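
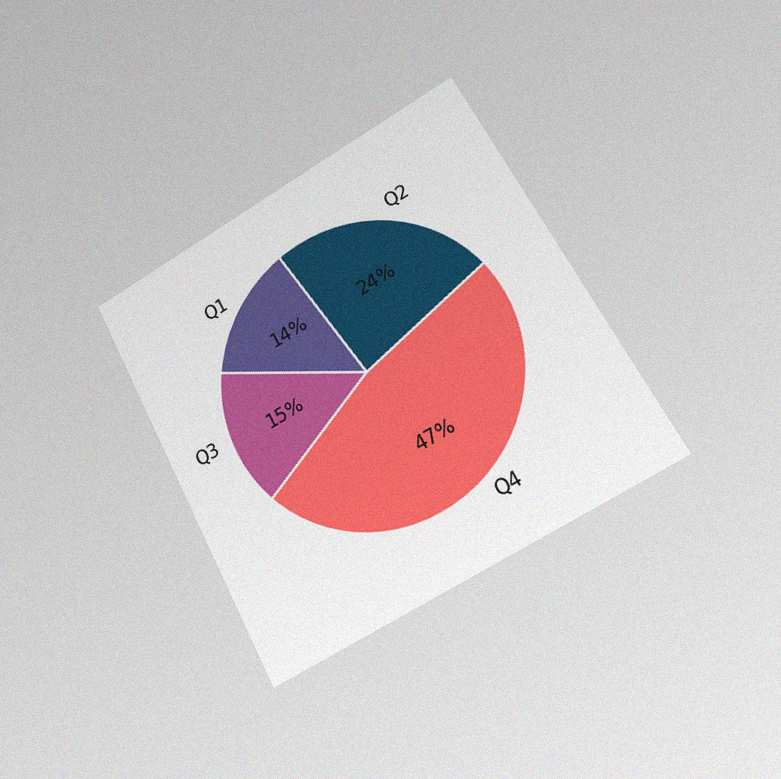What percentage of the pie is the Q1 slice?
14%

The chart is tilted about 28° counter-clockwise and viewed slightly from the right, with some photo noise. The Q1 slice takes up 14% of the pie.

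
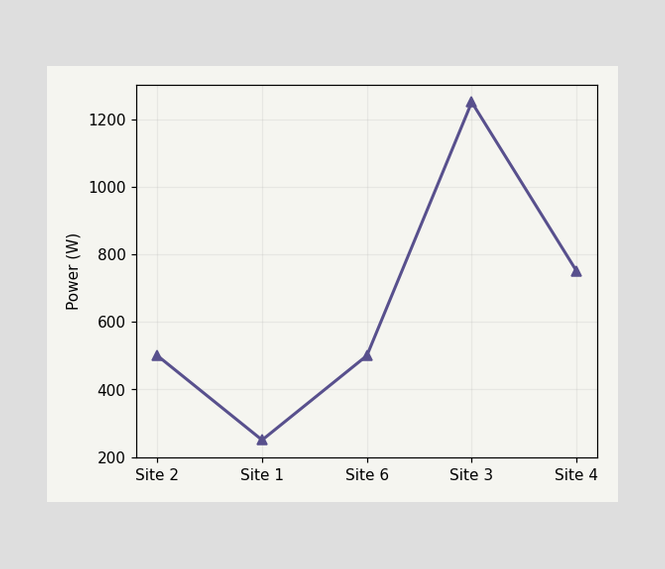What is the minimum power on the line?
The lowest point is at Site 1, and reading across to the y-axis gives 250W.

250W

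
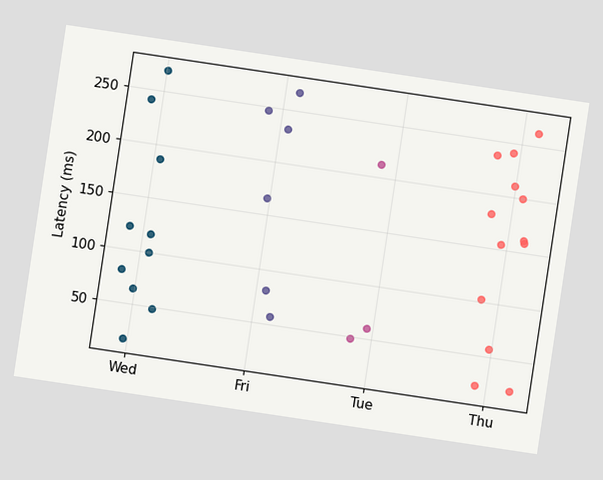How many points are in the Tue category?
3

The chart is tilted about 9° clockwise. Counting the markers in the Tue column gives 3.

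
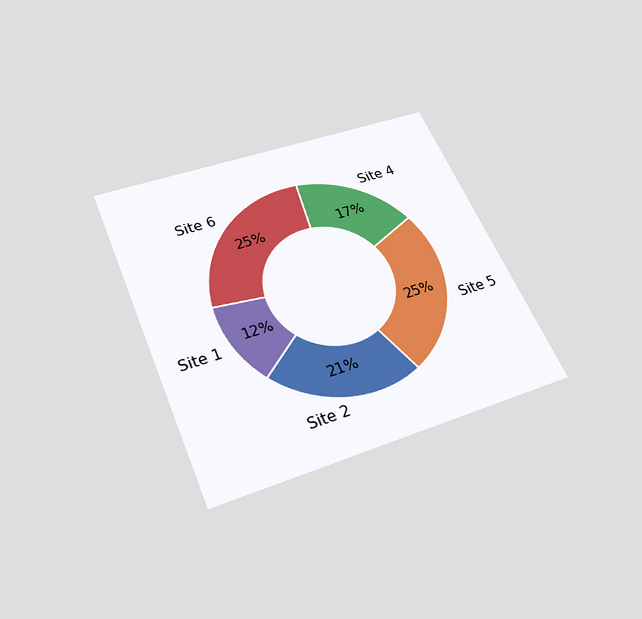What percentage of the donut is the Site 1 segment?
The chart is tilted about 23° counter-clockwise and viewed slightly from below. The Site 1 segment takes up 12% of the ring.

12%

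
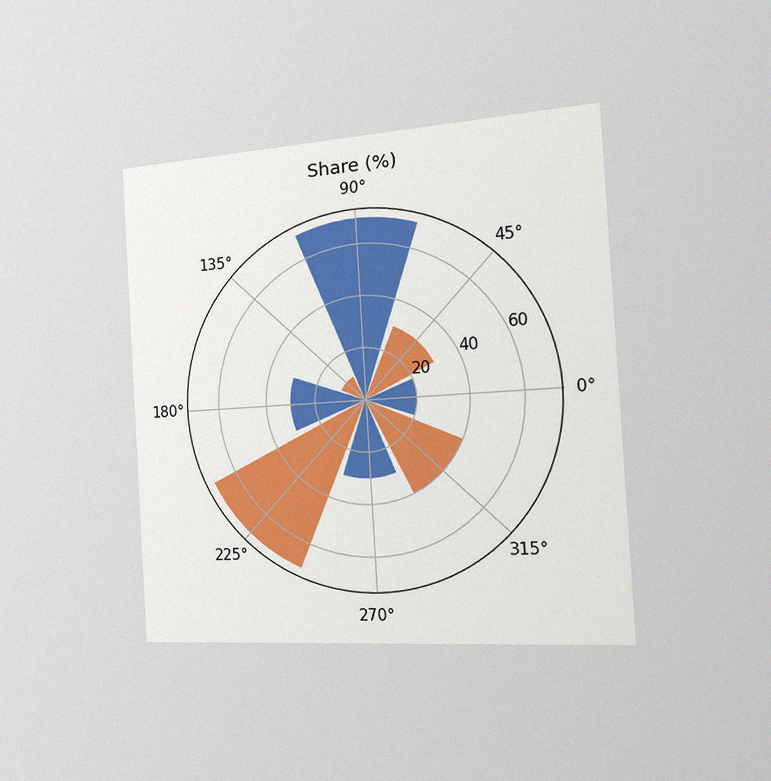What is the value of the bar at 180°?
30%

The chart is tilted about 3° counter-clockwise and viewed slightly from the right, with some photo noise. The bar at 180° reaches 30% on the radial axis.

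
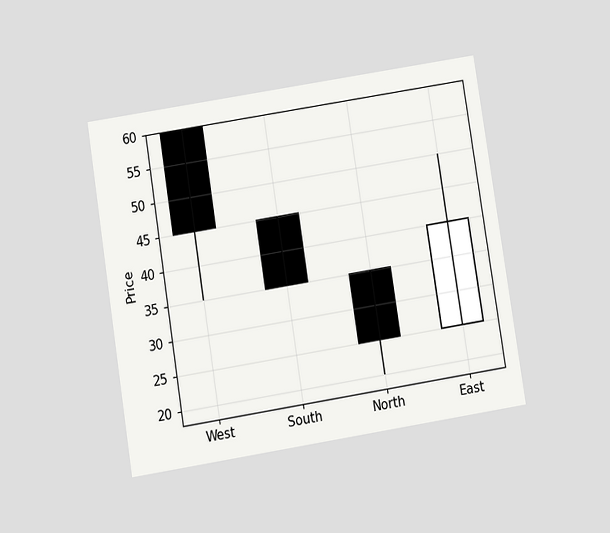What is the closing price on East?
40

The chart is tilted about 9° counter-clockwise and viewed at a slight angle. The East candle closes at 40.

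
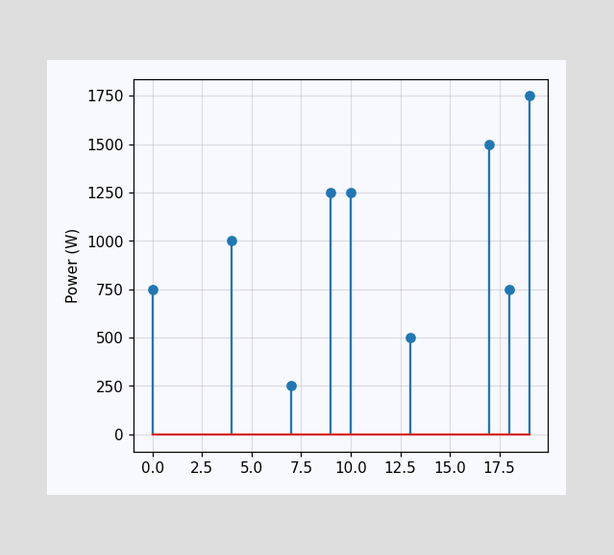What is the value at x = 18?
750W

The stem at x=18 reaches 750W.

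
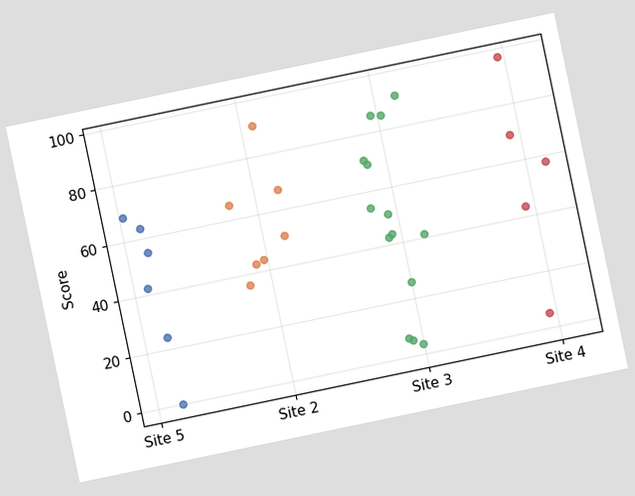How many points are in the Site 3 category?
The chart is tilted about 12° counter-clockwise. Counting the markers in the Site 3 column gives 14.

14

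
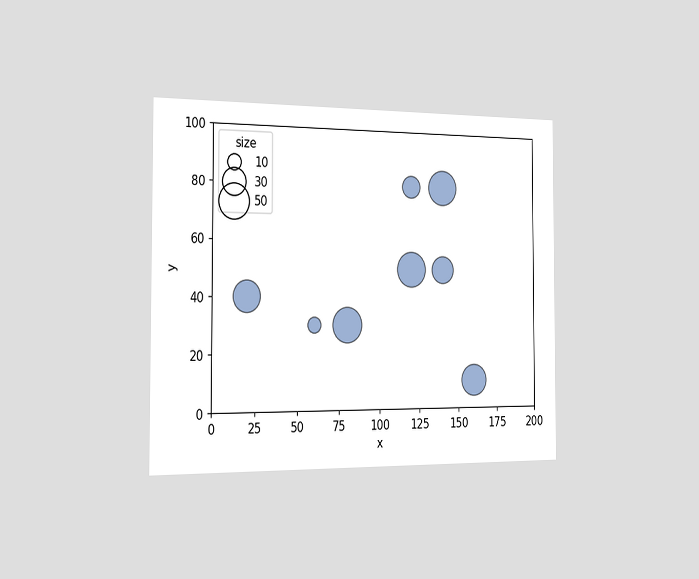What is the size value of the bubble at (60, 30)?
The chart is viewed slightly from the left. Matching the bubble at (60, 30) against the size legend gives 10.

10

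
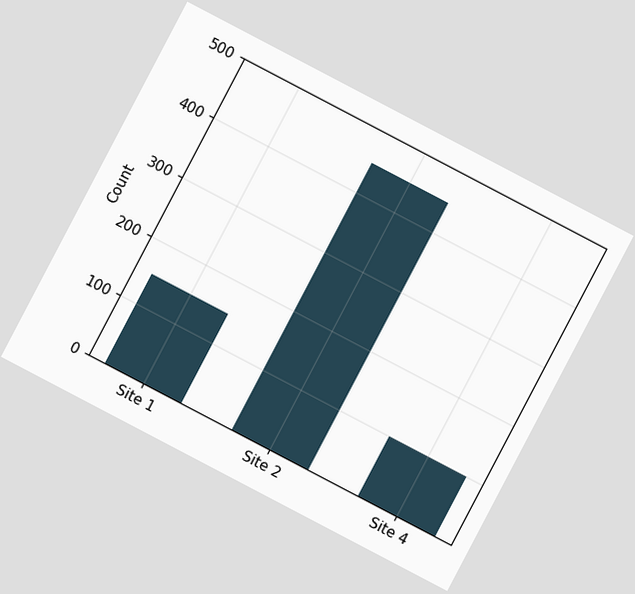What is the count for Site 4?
100

The chart is tilted about 28° clockwise. Reading along the chart's y-axis, the Site 4 bar reaches 100.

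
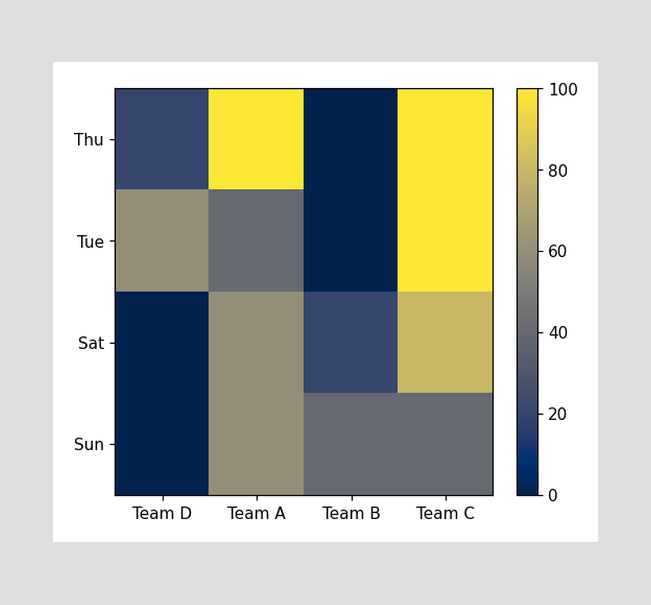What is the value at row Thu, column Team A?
100

Matching cell (Thu, Team A) against the colorbar gives 100.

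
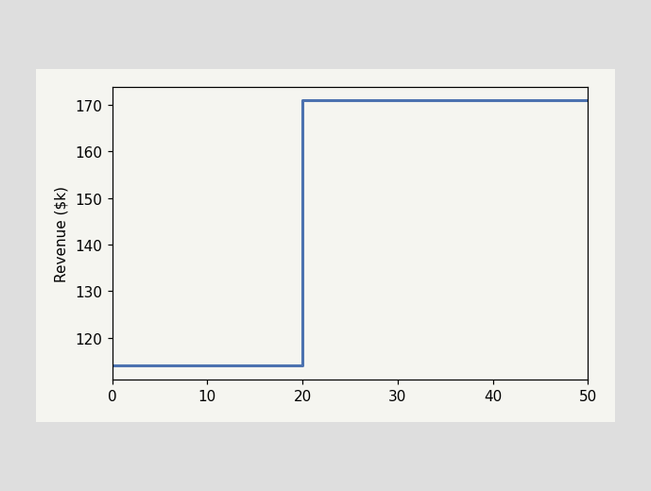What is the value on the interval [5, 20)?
On [5, 20) the step sits at $114k.

$114k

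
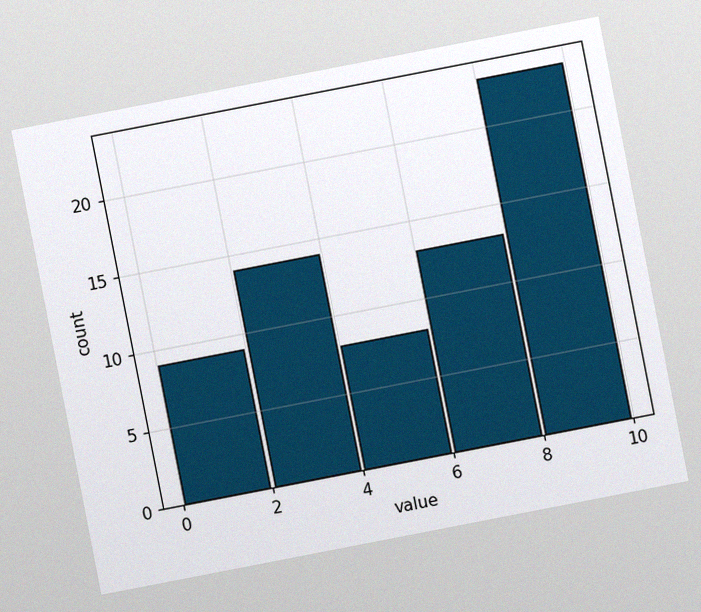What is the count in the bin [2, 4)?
14

The chart is tilted about 11° counter-clockwise, with some photo noise. The [2, 4) bin has height 14.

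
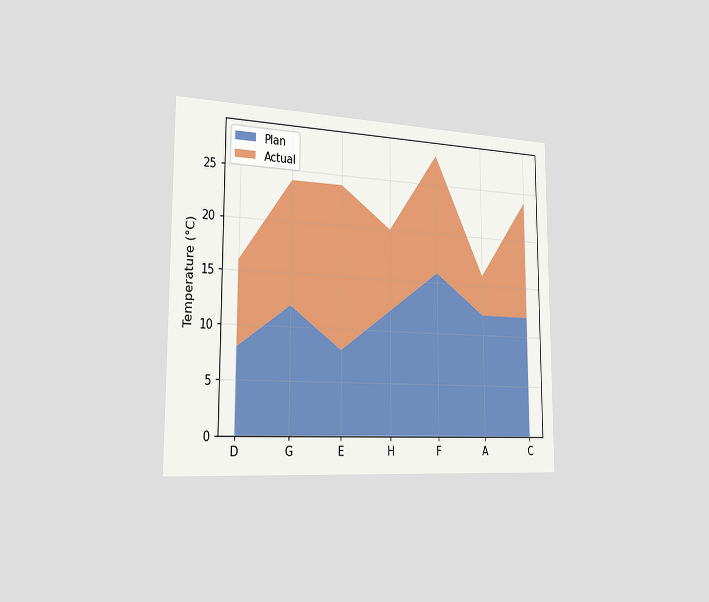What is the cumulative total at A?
The chart is viewed slightly from the left. The stacked total at A reaches 16°C.

16°C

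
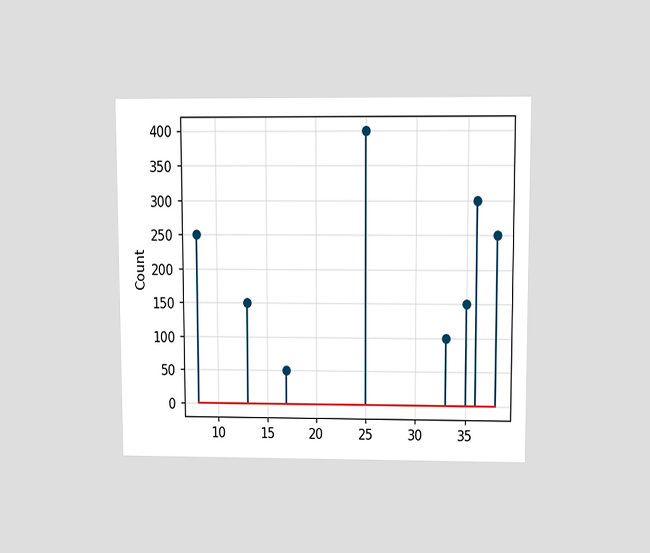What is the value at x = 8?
The chart is viewed slightly from above. The stem at x=8 reaches 250.

250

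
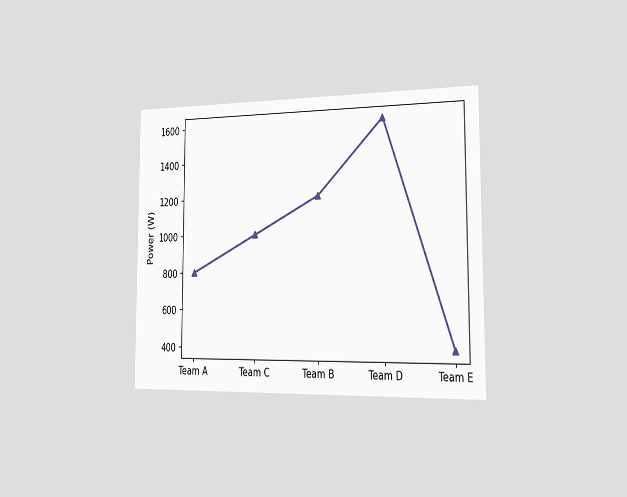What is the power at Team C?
The chart is viewed slightly from the right. At Team C, the line is at 1000W.

1000W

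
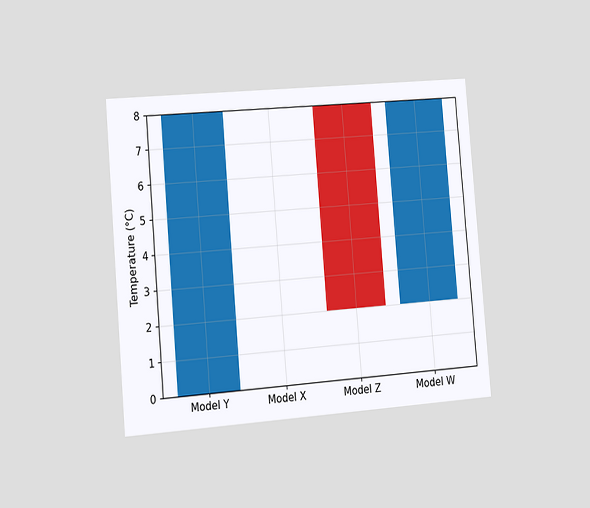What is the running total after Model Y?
8°C

The chart is tilted about 5° counter-clockwise and viewed slightly from the left. After Model Y the running total reaches 8°C.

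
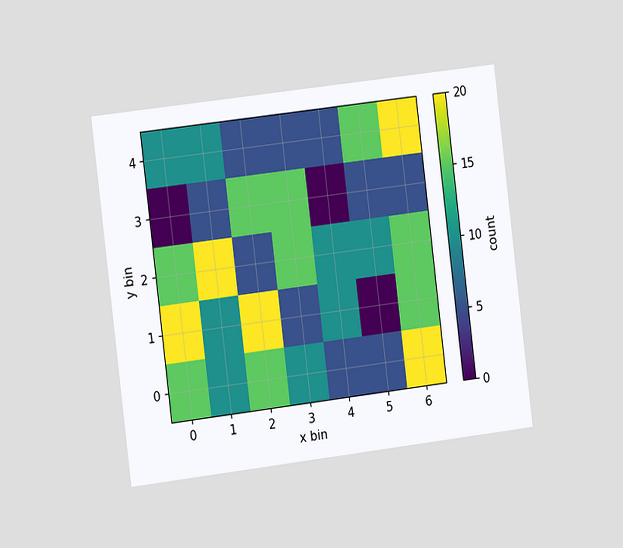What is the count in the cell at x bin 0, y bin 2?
The chart is tilted about 7° counter-clockwise and viewed slightly from the left. Matching the cell (0, 2) against the colorbar gives 15.

15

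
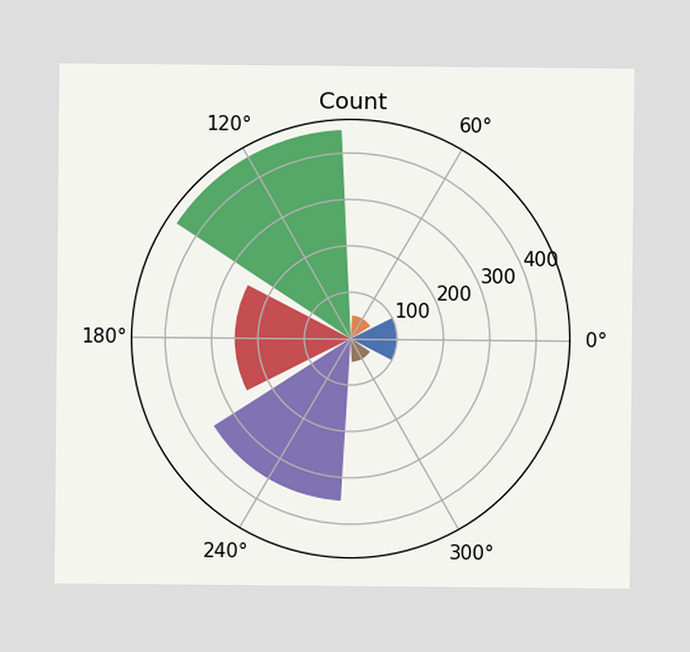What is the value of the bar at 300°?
50

The bar at 300° reaches 50 on the radial axis.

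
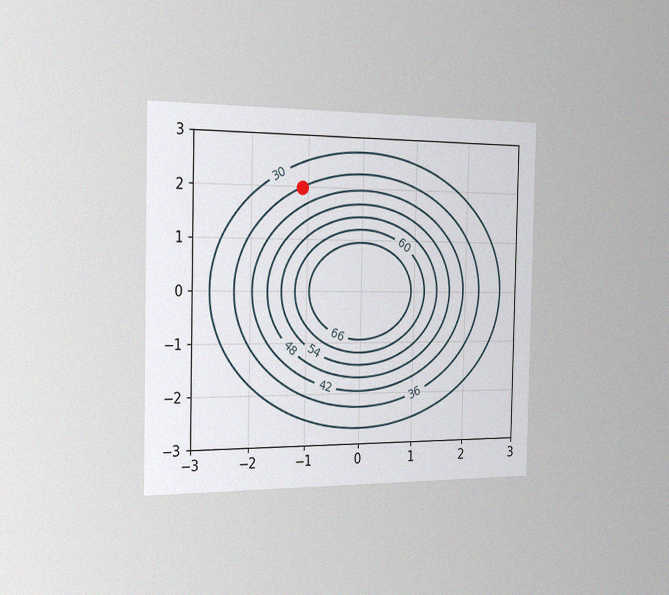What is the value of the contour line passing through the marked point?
36

The chart is viewed slightly from the left, with some photo noise. The marked point sits on the contour labelled 36.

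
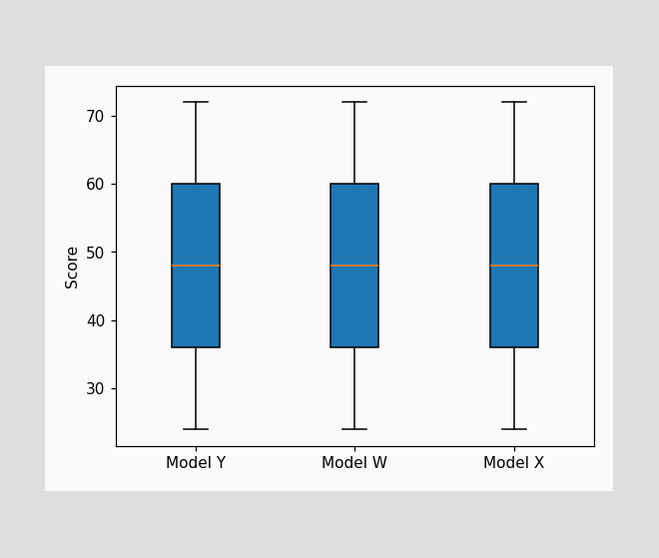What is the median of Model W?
The median line in the Model W box sits at 48.

48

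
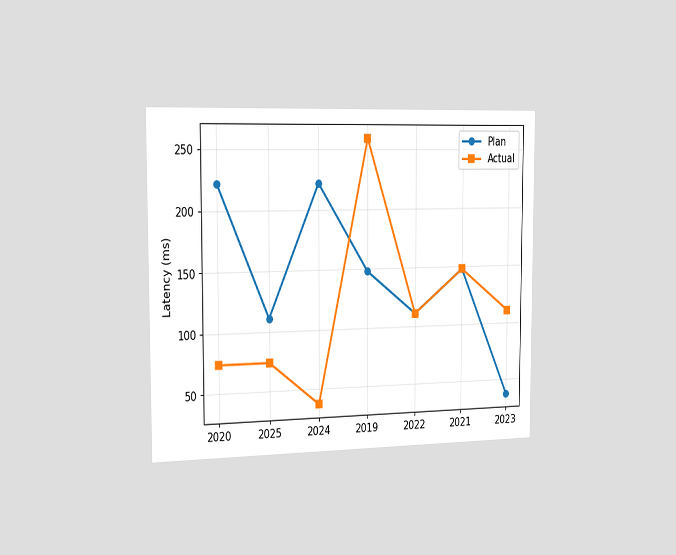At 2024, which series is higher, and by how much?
Plan, by 185ms

The chart is viewed slightly from the left. At 2024, Plan sits above the other line by 185ms.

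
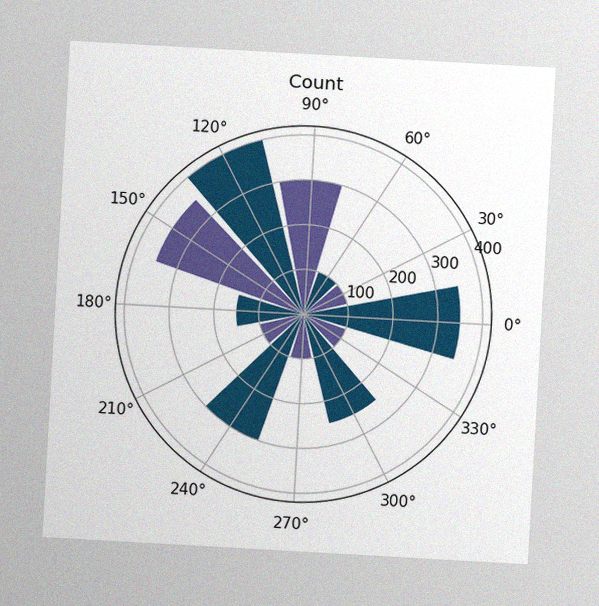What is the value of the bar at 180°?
The chart is tilted about 3° clockwise, with some photo noise. The bar at 180° reaches 150 on the radial axis.

150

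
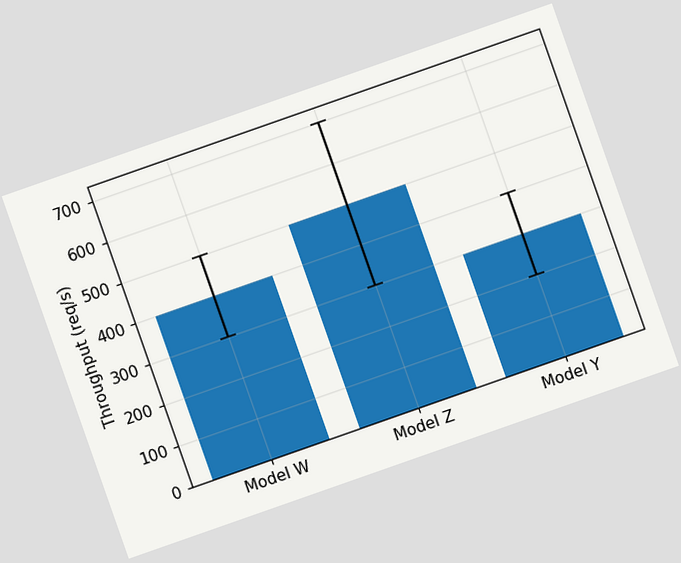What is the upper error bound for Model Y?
400req/s

The chart is tilted about 19° counter-clockwise. The Model Y bar's upper whisker reaches 400req/s.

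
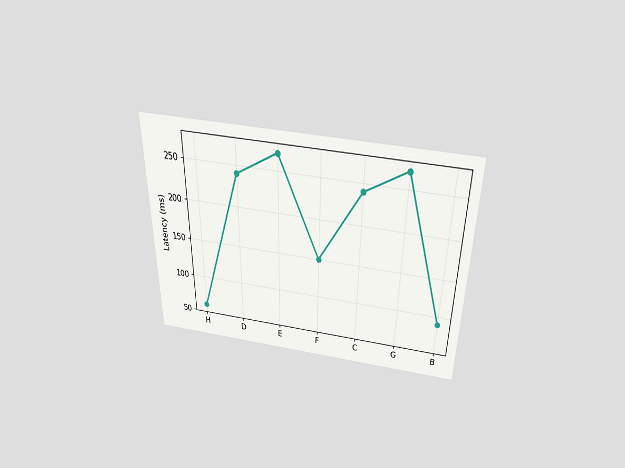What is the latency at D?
240ms

The chart is viewed slightly from above. At D, the line is at 240ms.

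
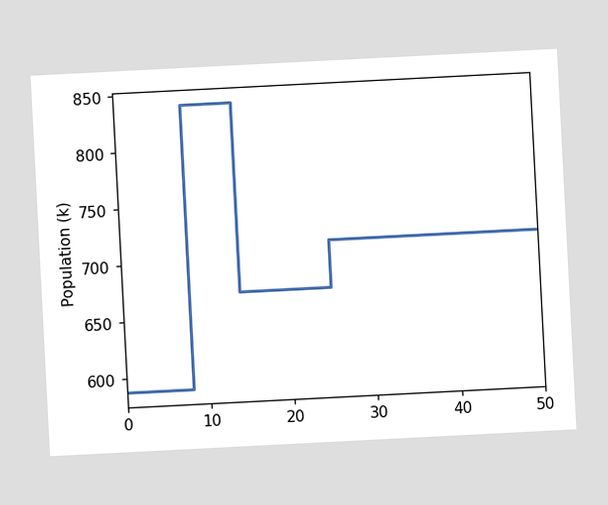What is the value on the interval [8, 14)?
The chart is tilted about 3° counter-clockwise. On [8, 14) the step sits at 840k.

840k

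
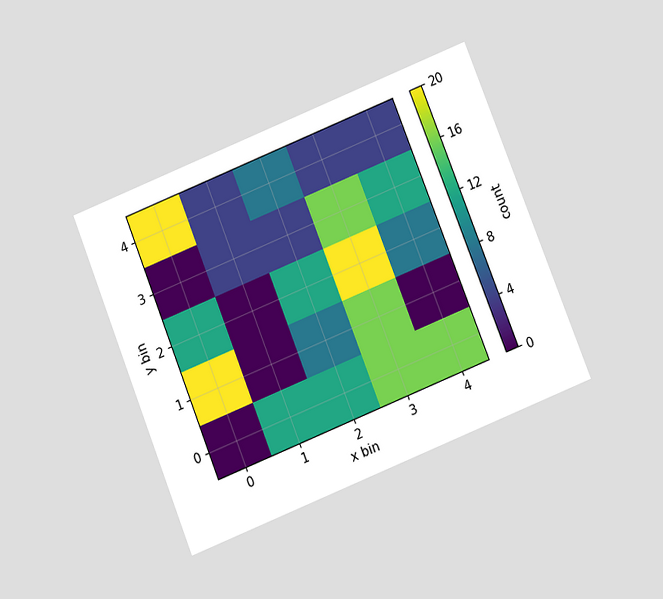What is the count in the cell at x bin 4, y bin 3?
The chart is tilted about 22° counter-clockwise and viewed slightly from below. Matching the cell (4, 3) against the colorbar gives 12.

12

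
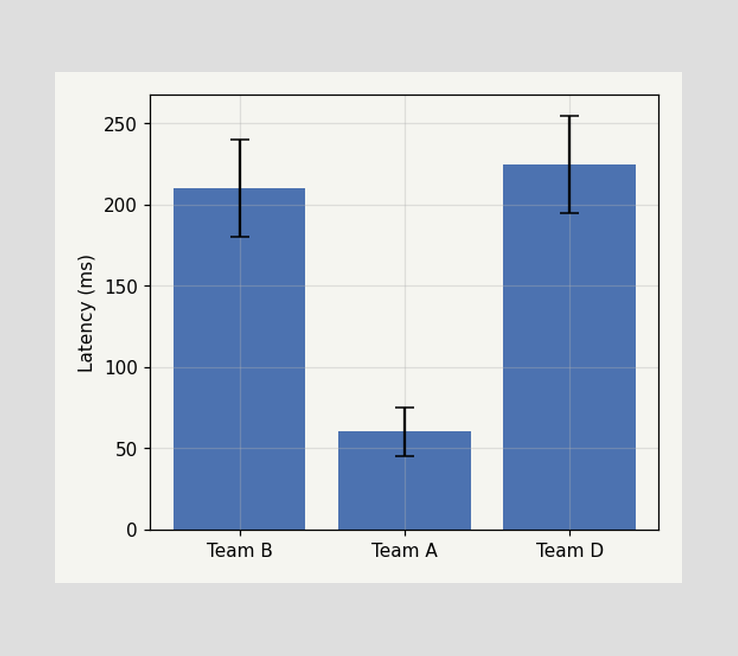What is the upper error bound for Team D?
The Team D bar's upper whisker reaches 255ms.

255ms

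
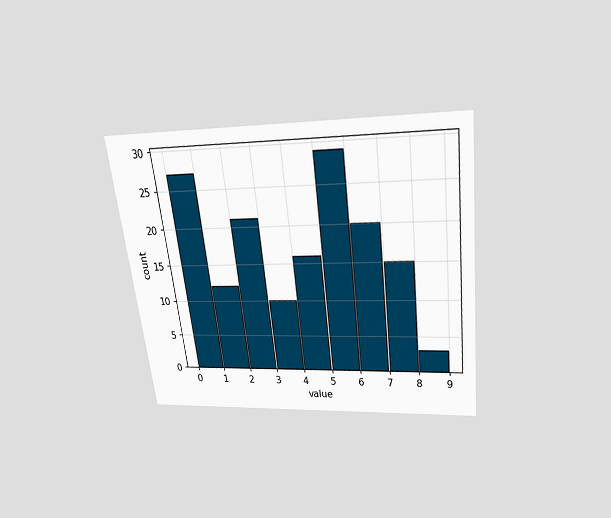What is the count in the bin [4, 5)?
16

The chart is tilted about 7° counter-clockwise and viewed slightly from above. The [4, 5) bin has height 16.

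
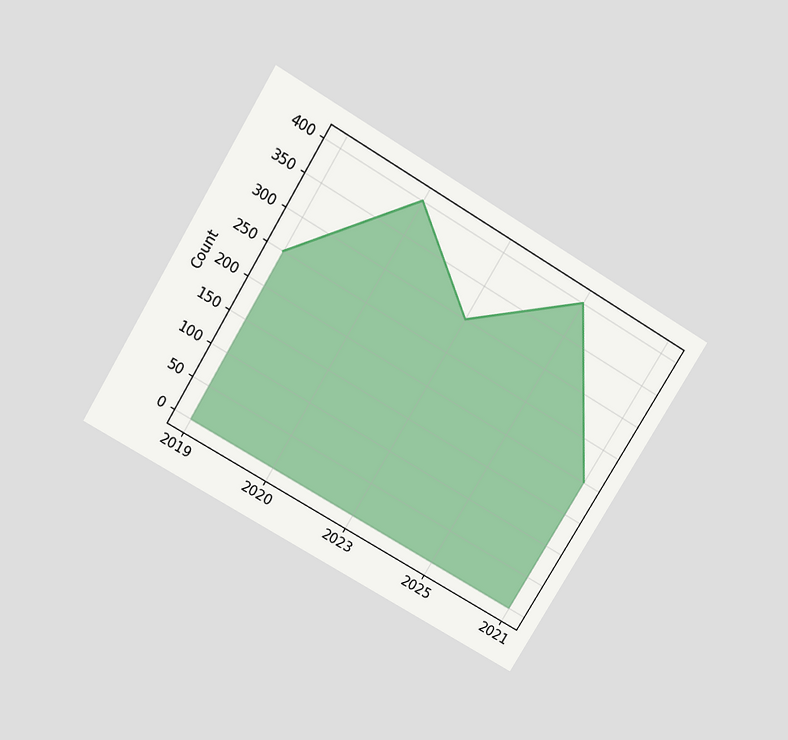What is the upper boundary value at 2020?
400

The chart is tilted about 31° clockwise and viewed slightly from above. At 2020 the upper boundary is at 400.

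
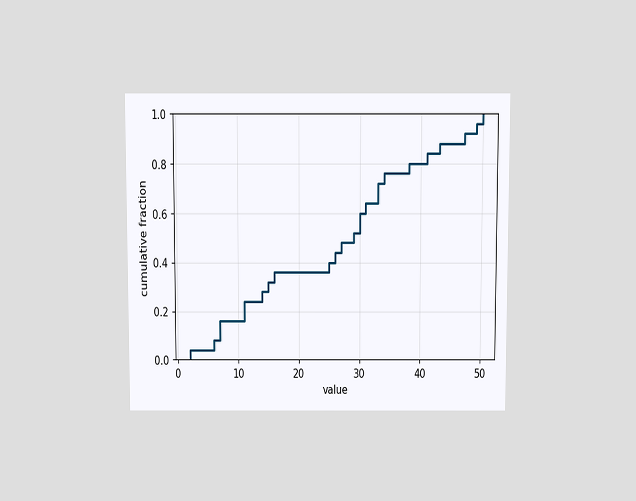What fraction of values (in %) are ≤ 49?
96%

The chart is viewed slightly from above. At x=49 the ECDF step is at 96%.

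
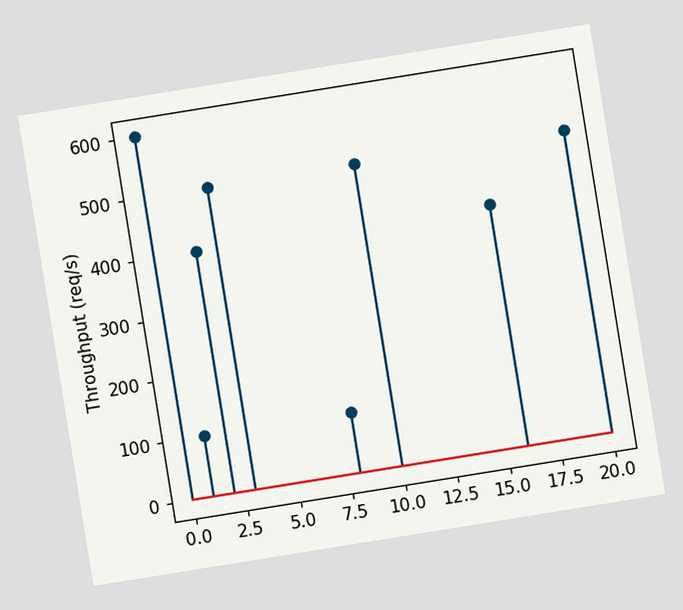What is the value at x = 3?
500req/s

The chart is tilted about 9° counter-clockwise. The stem at x=3 reaches 500req/s.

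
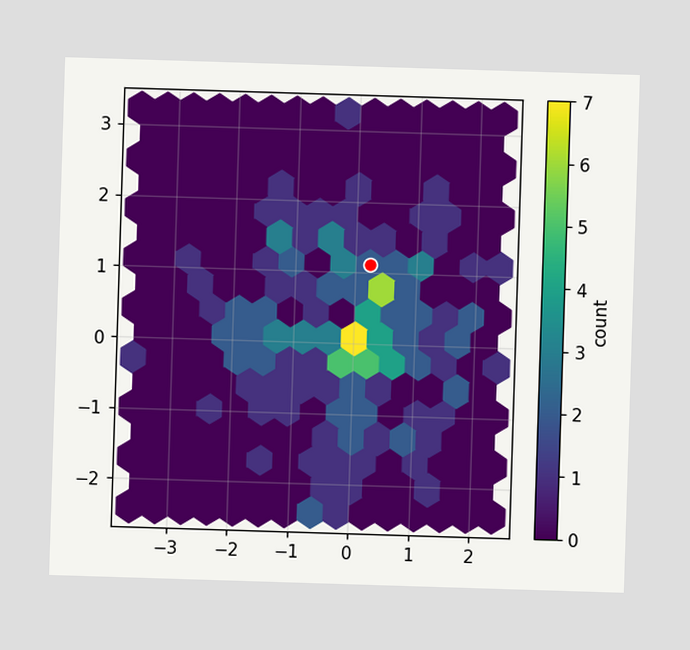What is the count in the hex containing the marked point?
The marked hex reads 2 on the colorbar.

2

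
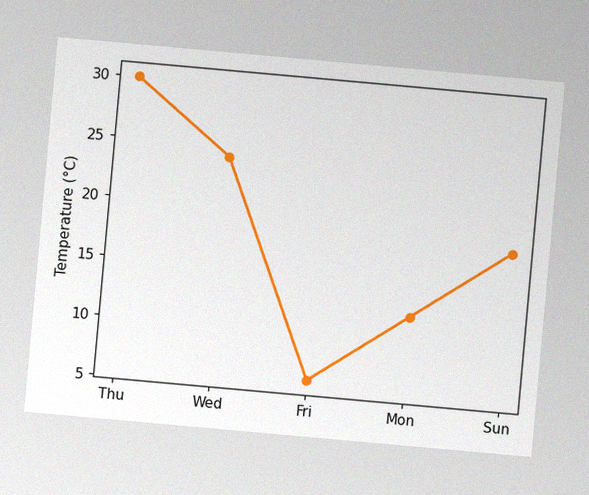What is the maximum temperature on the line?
30°C

The chart is tilted about 5° clockwise, with some photo noise. The highest point is at Thu, and reading across to the y-axis gives 30°C.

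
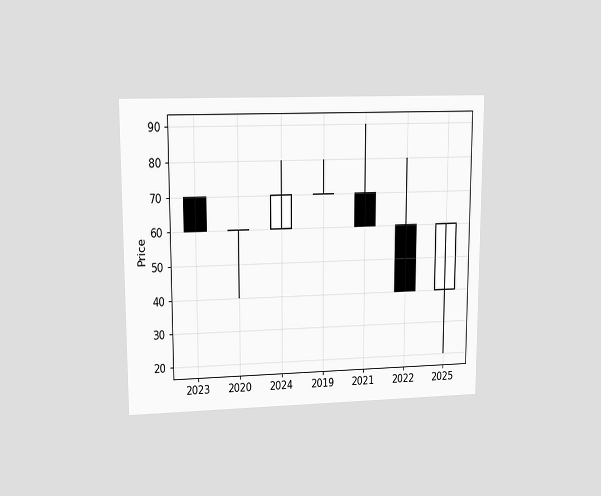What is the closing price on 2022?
40

The chart is viewed at a slight angle. The 2022 candle closes at 40.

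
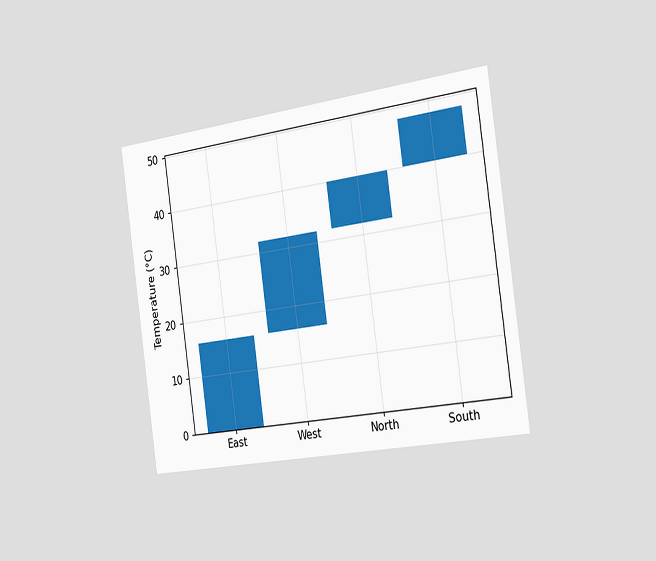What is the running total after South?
The chart is tilted about 8° counter-clockwise and viewed slightly from the right. After South the running total reaches 48°C.

48°C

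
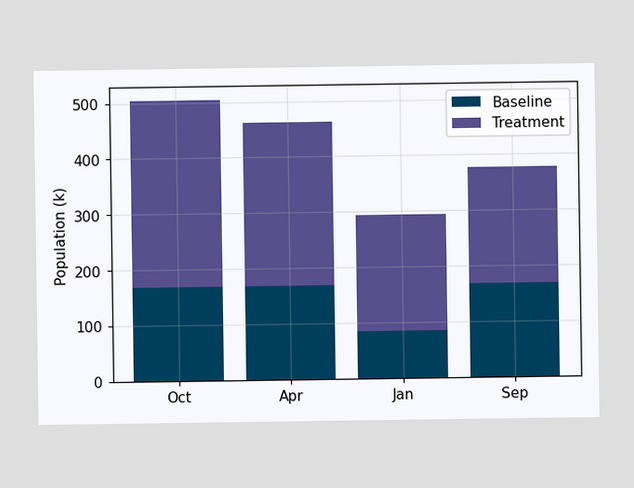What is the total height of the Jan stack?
The Jan stack's top reaches 294k on the y-axis.

294k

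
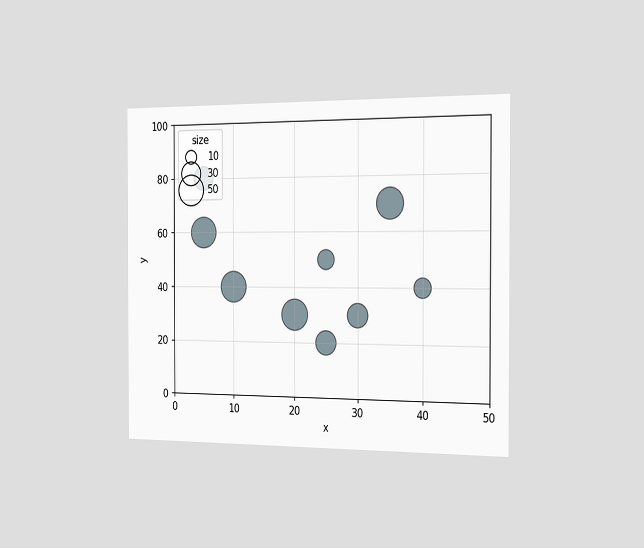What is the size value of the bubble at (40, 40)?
The chart is viewed slightly from the right. Matching the bubble at (40, 40) against the size legend gives 20.

20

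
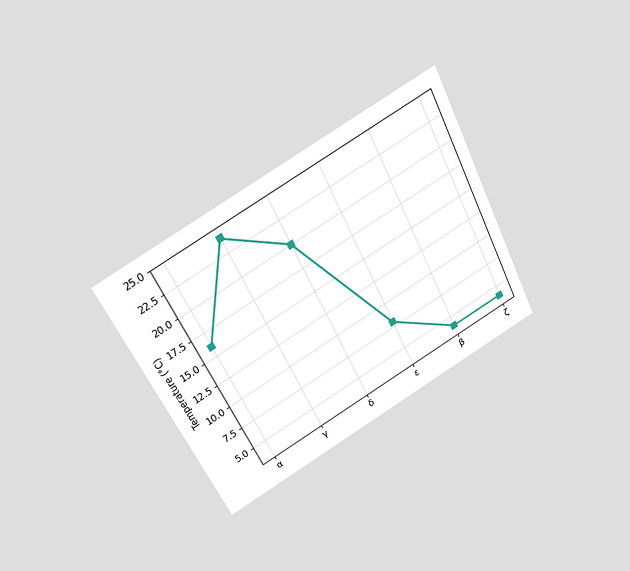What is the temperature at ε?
The chart is tilted about 27° counter-clockwise and viewed slightly from above. At ε, the line is at 8°C.

8°C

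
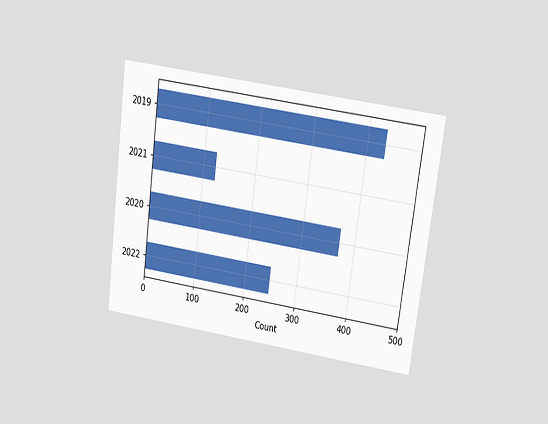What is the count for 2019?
434

The chart is tilted about 8° clockwise and viewed at a slight angle. Reading along the chart's x-axis, the 2019 bar reaches 434.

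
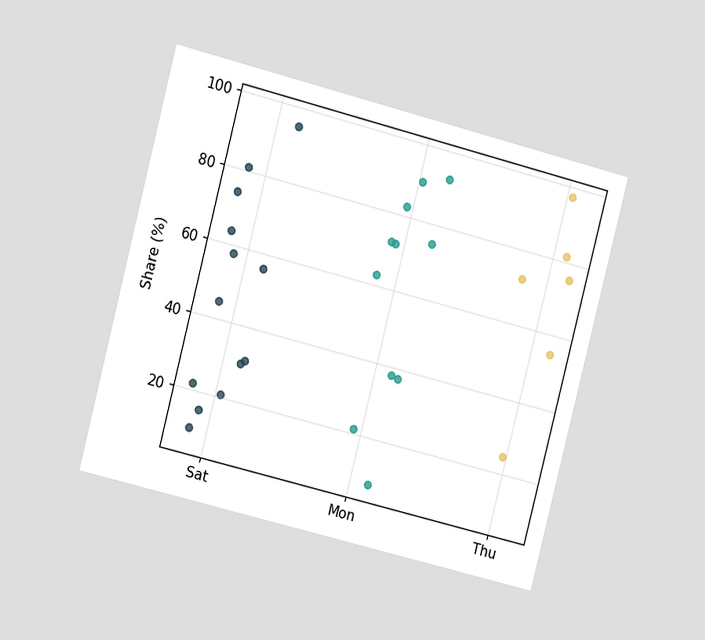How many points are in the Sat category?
The chart is tilted about 14° clockwise and viewed at a slight angle. Counting the markers in the Sat column gives 13.

13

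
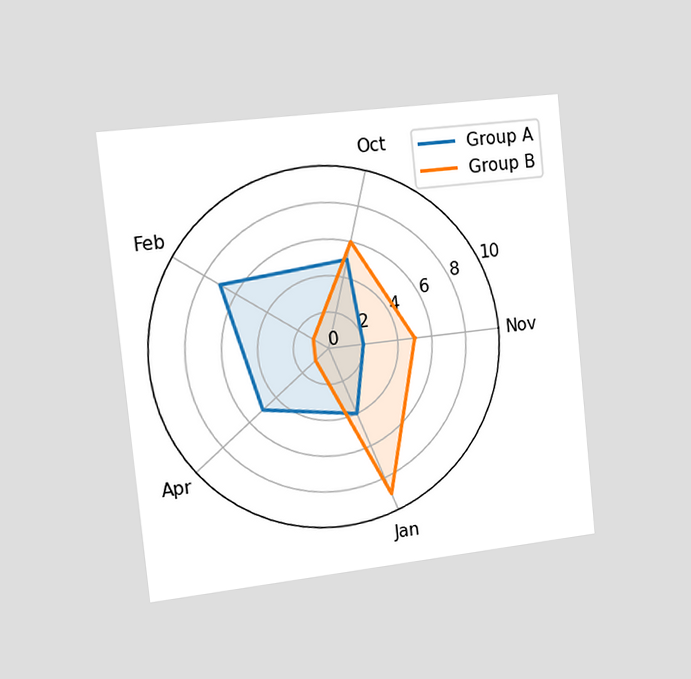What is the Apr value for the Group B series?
1

The chart is tilted about 6° counter-clockwise and viewed slightly from the left. On the Apr axis, Group B reaches 1.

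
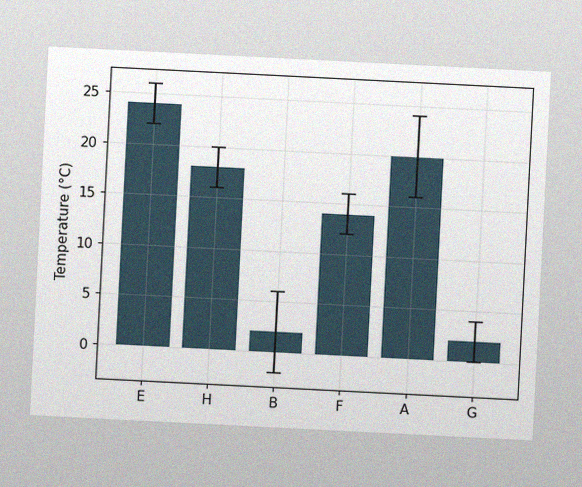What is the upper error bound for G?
The chart is tilted about 3° clockwise, with some photo noise. The G bar's upper whisker reaches 4°C.

4°C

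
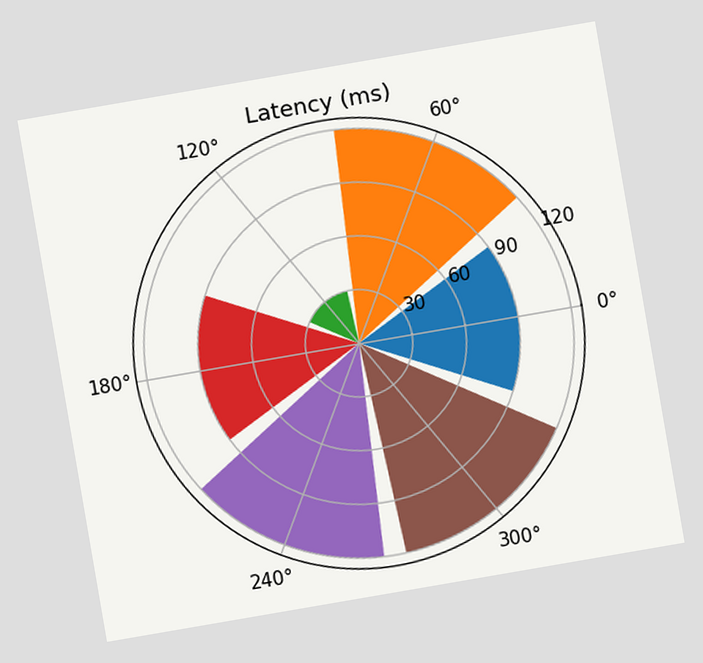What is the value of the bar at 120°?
The chart is tilted about 10° counter-clockwise. The bar at 120° reaches 30ms on the radial axis.

30ms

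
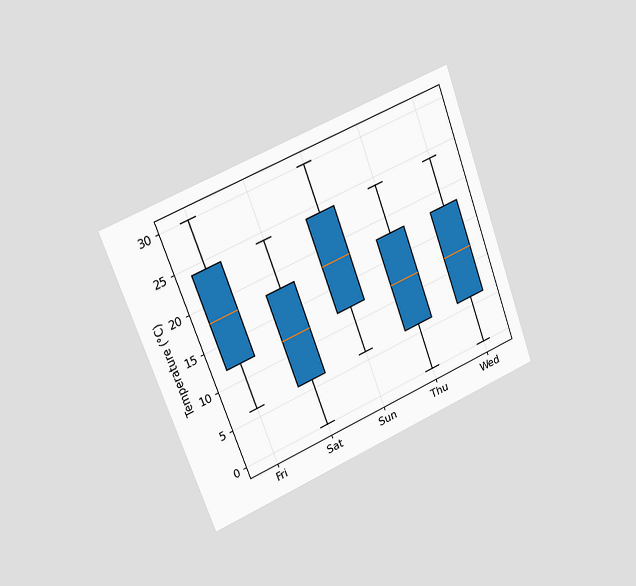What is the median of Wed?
12°C

The chart is tilted about 20° counter-clockwise and viewed slightly from the left. The median line in the Wed box sits at 12°C.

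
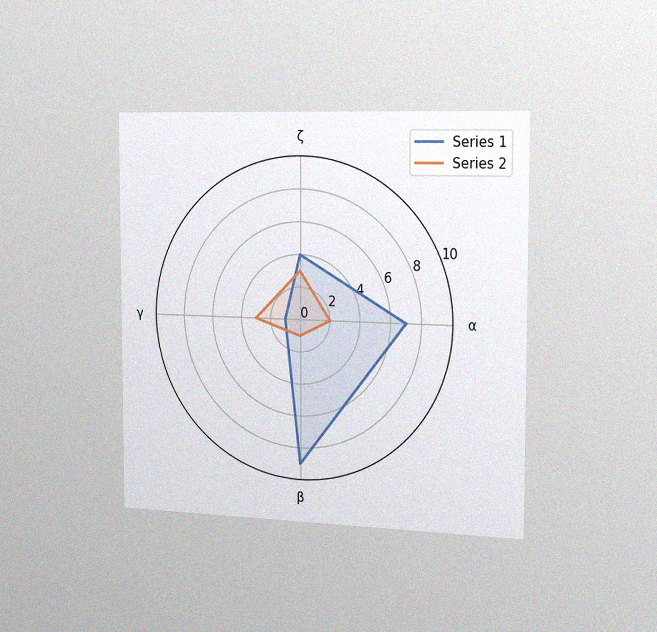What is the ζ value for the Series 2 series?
3

The chart is viewed slightly from the right, with some photo noise. On the ζ axis, Series 2 reaches 3.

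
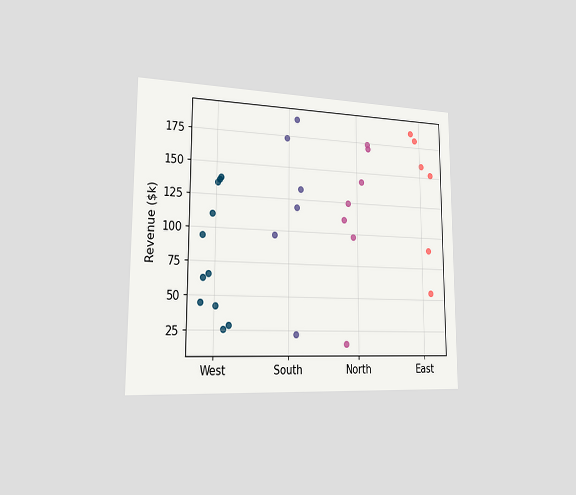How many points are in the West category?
The chart is viewed slightly from the left. Counting the markers in the West column gives 11.

11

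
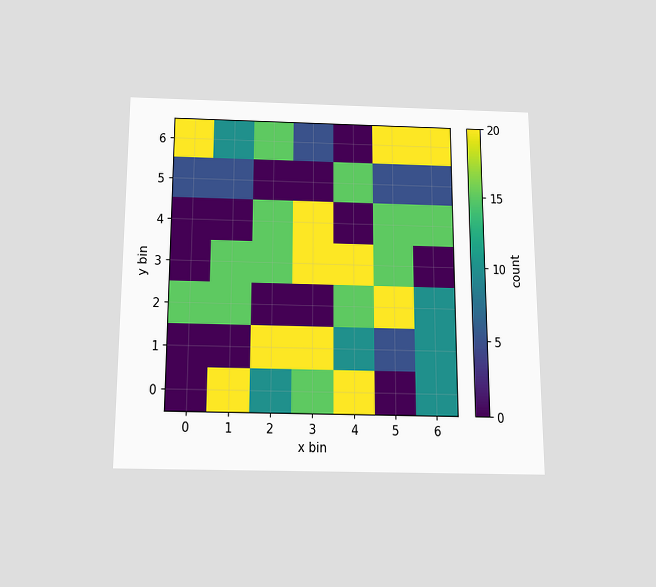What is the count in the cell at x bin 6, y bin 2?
10

The chart is viewed slightly from below. Matching the cell (6, 2) against the colorbar gives 10.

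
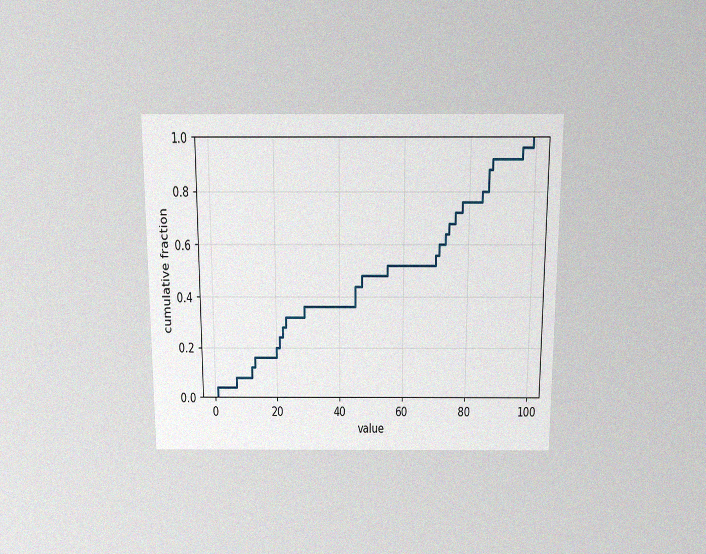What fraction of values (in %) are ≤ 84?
The chart is viewed slightly from above, with some photo noise. At x=84 the ECDF step is at 80%.

80%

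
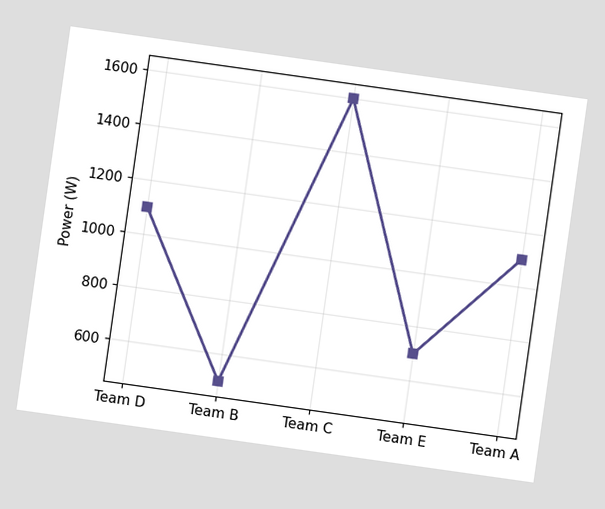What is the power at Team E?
The chart is tilted about 8° clockwise. At Team E, the line is at 700W.

700W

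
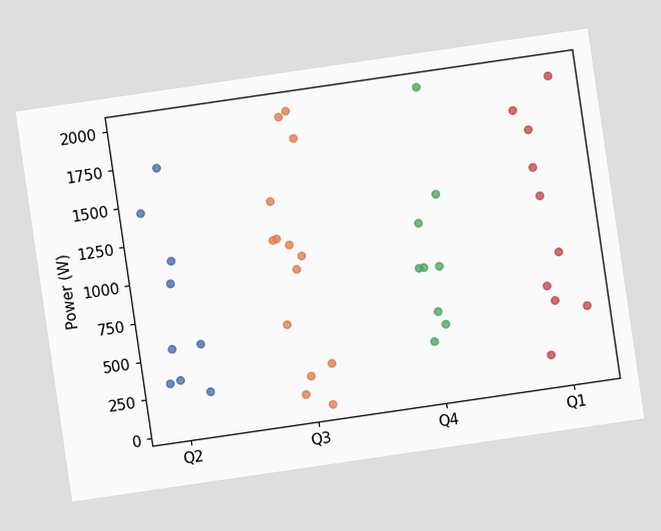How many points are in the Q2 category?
9

The chart is tilted about 8° counter-clockwise. Counting the markers in the Q2 column gives 9.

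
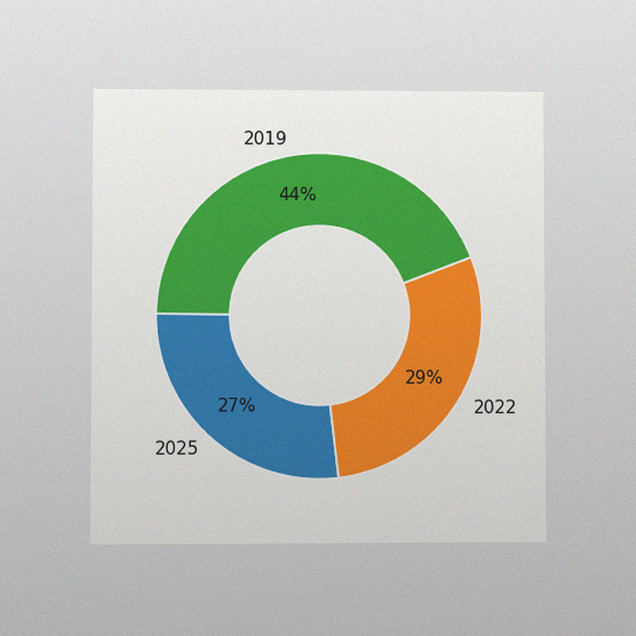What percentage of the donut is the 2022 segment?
The chart is viewed at a slight angle, with some photo noise. The 2022 segment takes up 29% of the ring.

29%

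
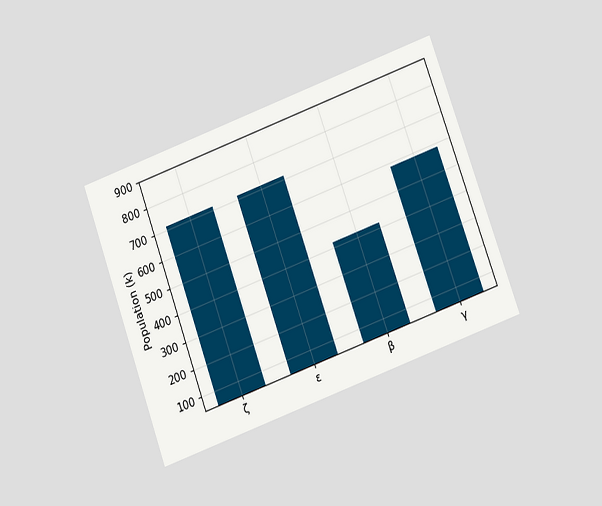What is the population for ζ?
714k

The chart is tilted about 20° counter-clockwise and viewed at a slight angle. Reading along the chart's y-axis, the ζ bar reaches 714k.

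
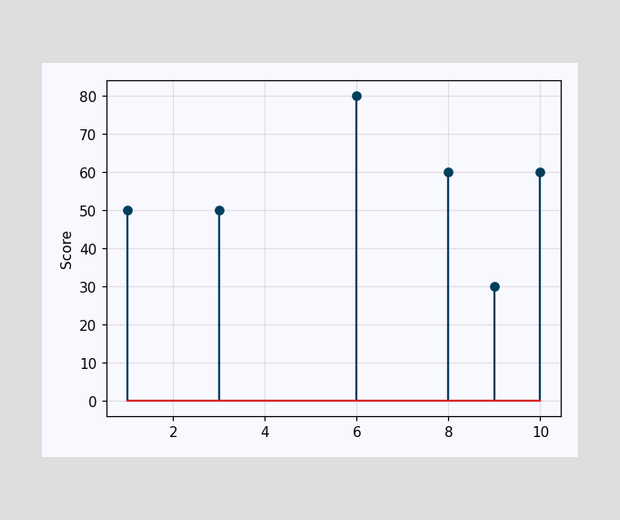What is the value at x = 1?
The stem at x=1 reaches 50.

50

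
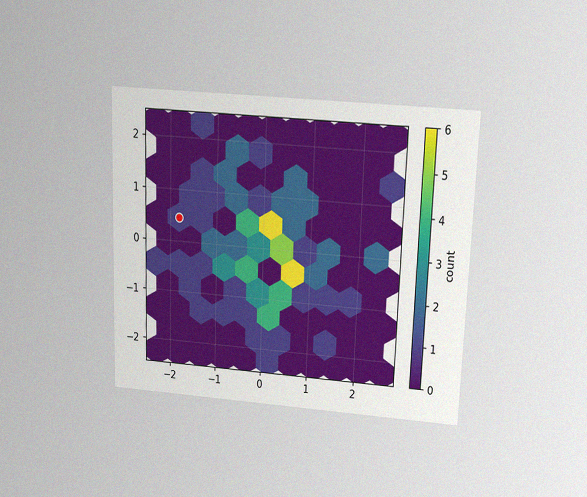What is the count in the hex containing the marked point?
1

The chart is tilted about 2° clockwise and viewed slightly from above, with some photo noise. The marked hex reads 1 on the colorbar.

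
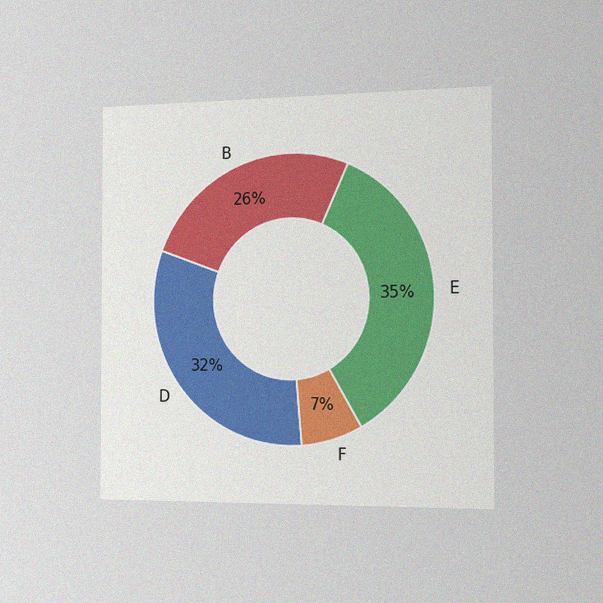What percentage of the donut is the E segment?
The chart is viewed slightly from the right, with some photo noise. The E segment takes up 35% of the ring.

35%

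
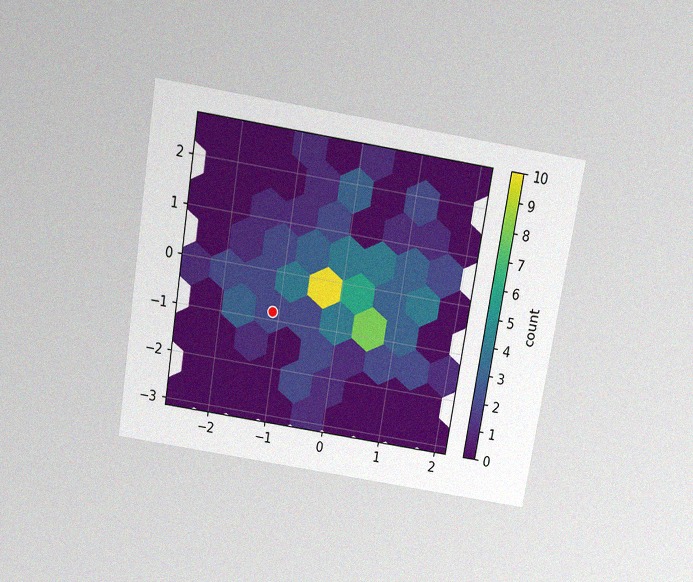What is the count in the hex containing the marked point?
2

The chart is tilted about 9° clockwise and viewed slightly from above, with some photo noise. The marked hex reads 2 on the colorbar.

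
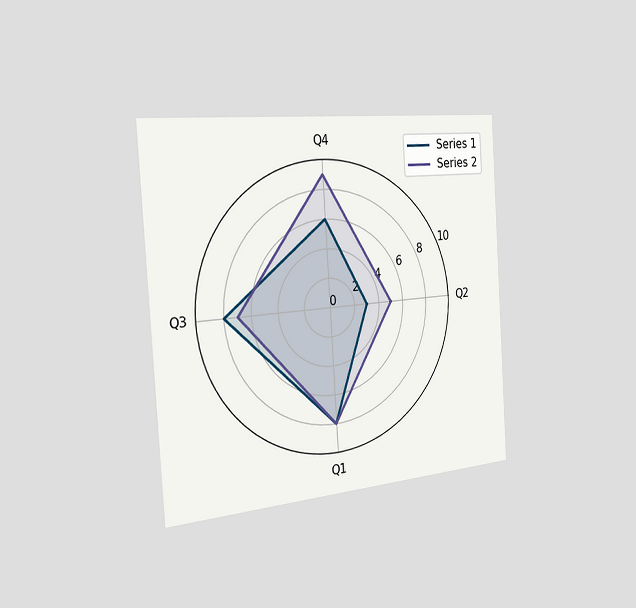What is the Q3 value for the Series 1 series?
The chart is tilted about 4° counter-clockwise and viewed slightly from the left. On the Q3 axis, Series 1 reaches 8.

8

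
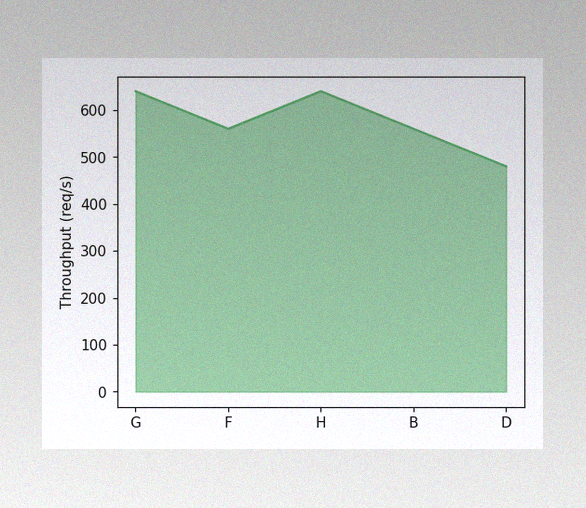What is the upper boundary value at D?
480req/s

The image has some photo noise and uneven lighting. At D the upper boundary is at 480req/s.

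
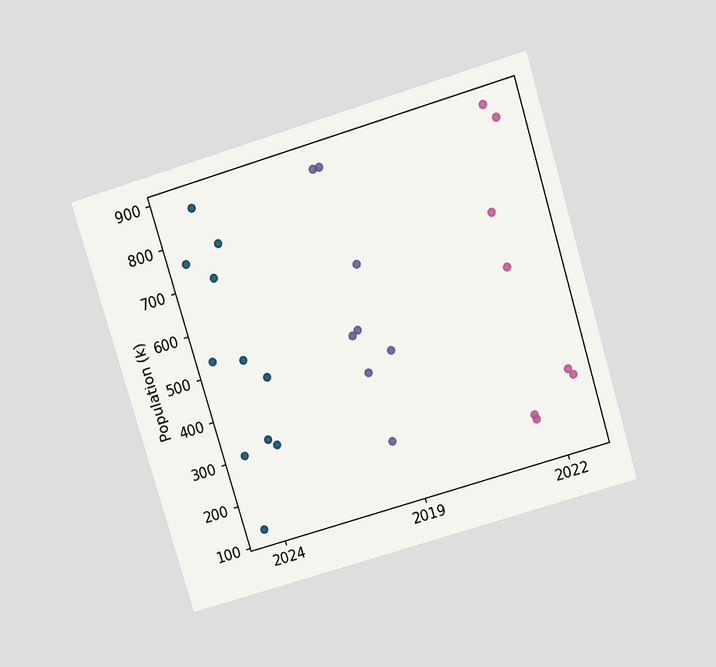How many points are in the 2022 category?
The chart is tilted about 17° counter-clockwise and viewed at a slight angle. Counting the markers in the 2022 column gives 8.

8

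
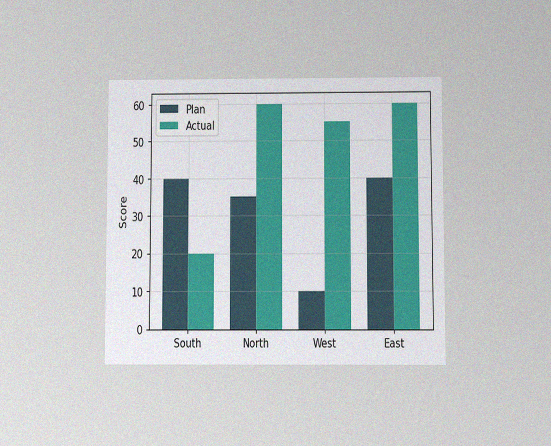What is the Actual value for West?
The chart is viewed slightly from below, with some photo noise. The Actual bar at West reaches 55 on the y-axis.

55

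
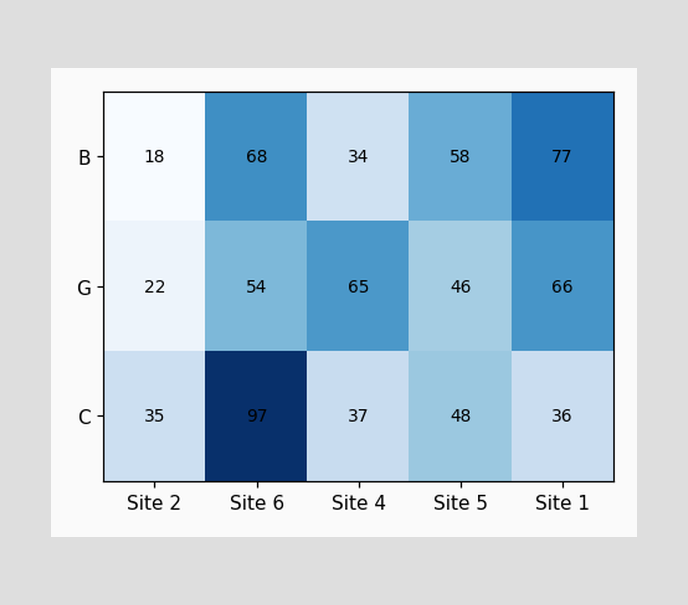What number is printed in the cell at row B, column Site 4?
The (B, Site 4) cell reads 34.

34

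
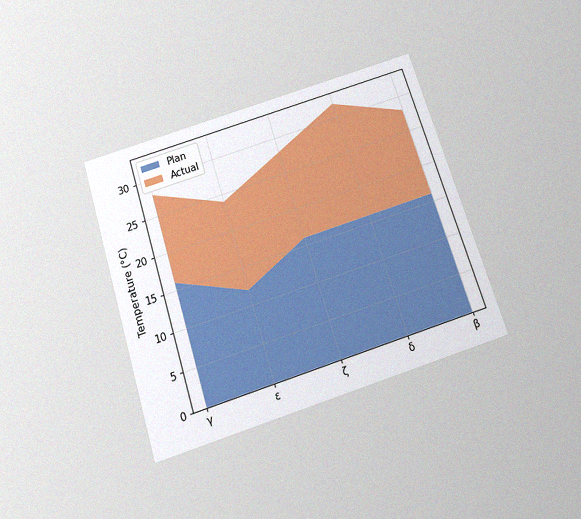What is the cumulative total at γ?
The chart is tilted about 18° counter-clockwise and viewed slightly from below, with some photo noise. The stacked total at γ reaches 28°C.

28°C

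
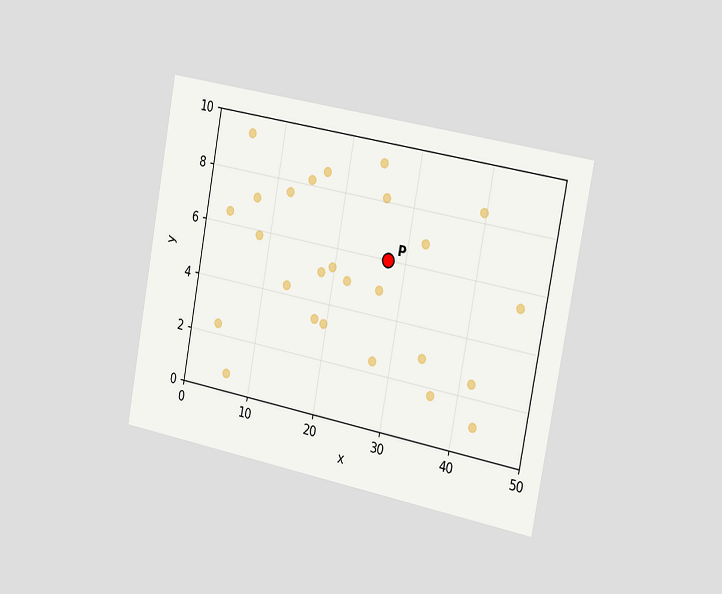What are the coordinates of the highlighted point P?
The chart is tilted about 11° clockwise and viewed slightly from the right. Following the gridlines from P to each axis, P sits at (27.5, 6).

(27.5, 6)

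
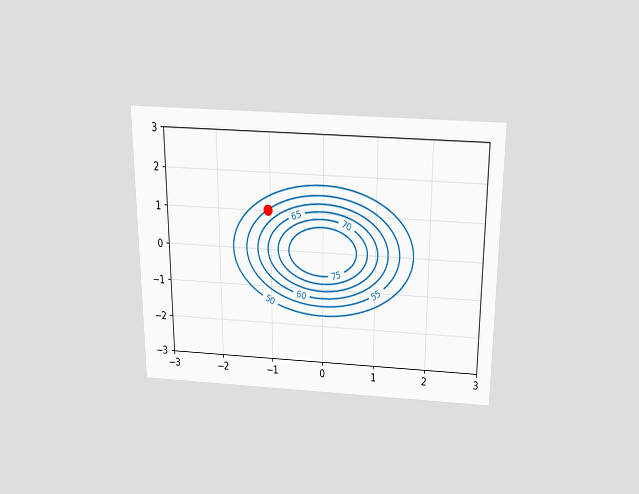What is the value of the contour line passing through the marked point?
55

The chart is viewed slightly from above. The marked point sits on the contour labelled 55.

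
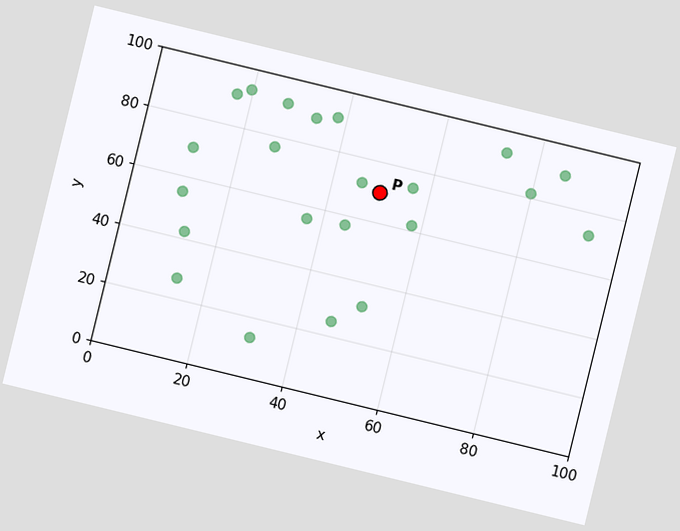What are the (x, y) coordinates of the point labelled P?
(50, 70)

The chart is tilted about 14° clockwise. Following the gridlines from P to each axis, P sits at (50, 70).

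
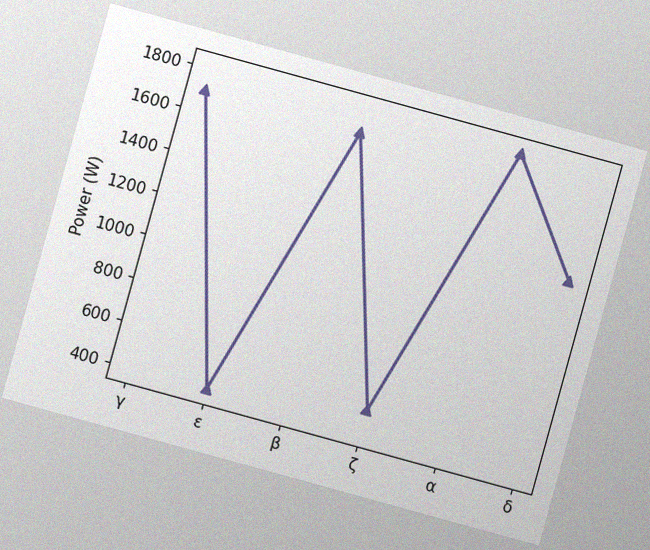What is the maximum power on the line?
The chart is tilted about 15° clockwise, with some photo noise. The highest point is at α, and reading across to the y-axis gives 1800W.

1800W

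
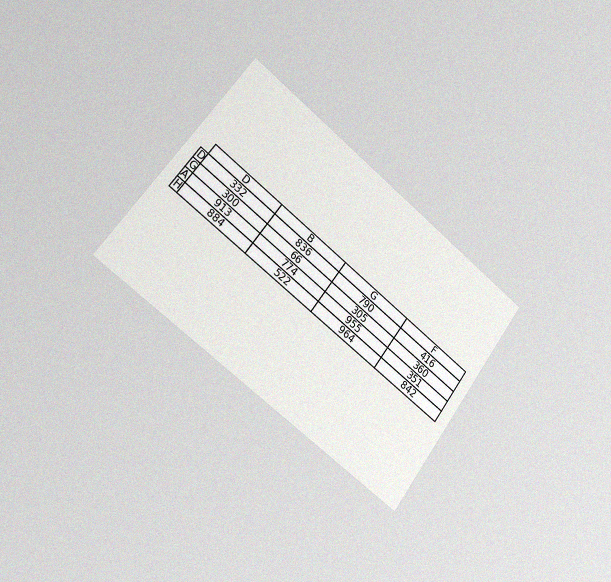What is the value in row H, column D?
884

The chart is tilted about 37° clockwise and viewed slightly from the left, with some photo noise. The (H, D) cell reads 884.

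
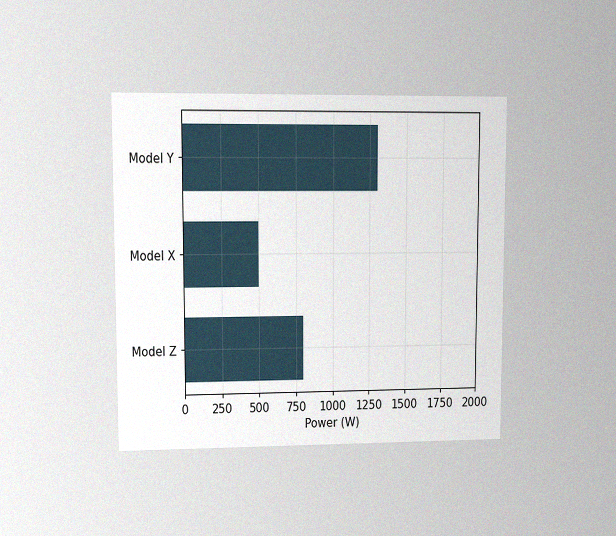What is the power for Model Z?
800W

The chart is viewed at a slight angle, with some photo noise. Reading along the chart's x-axis, the Model Z bar reaches 800W.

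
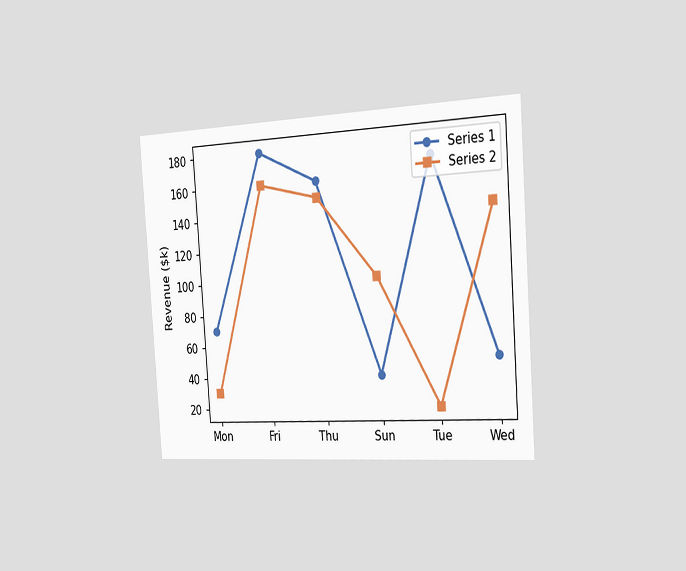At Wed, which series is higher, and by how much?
The chart is tilted about 4° counter-clockwise and viewed slightly from the right. At Wed, Series 2 sits above the other line by $90k.

Series 2, by $90k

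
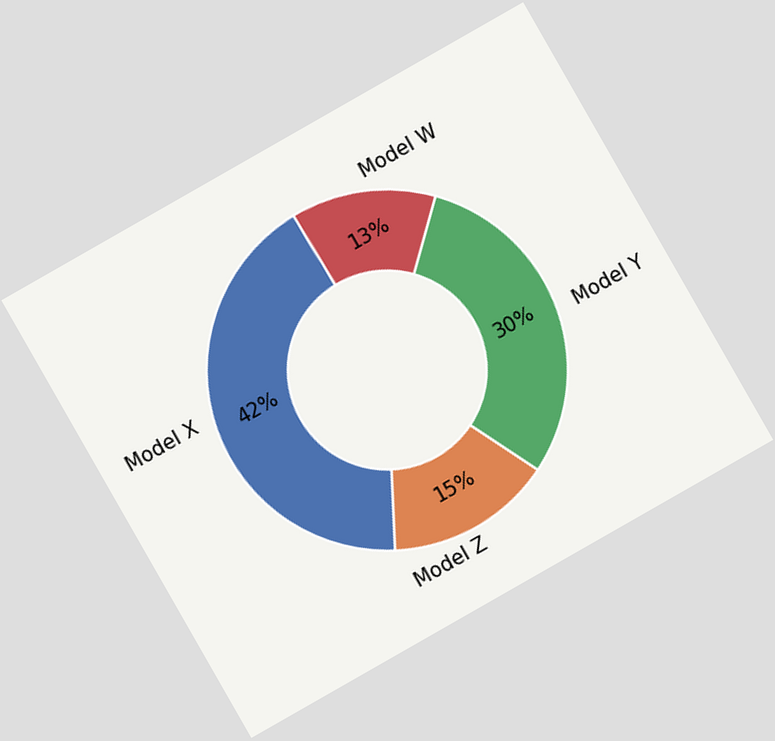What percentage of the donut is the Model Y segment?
30%

The chart is tilted about 30° counter-clockwise. The Model Y segment takes up 30% of the ring.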